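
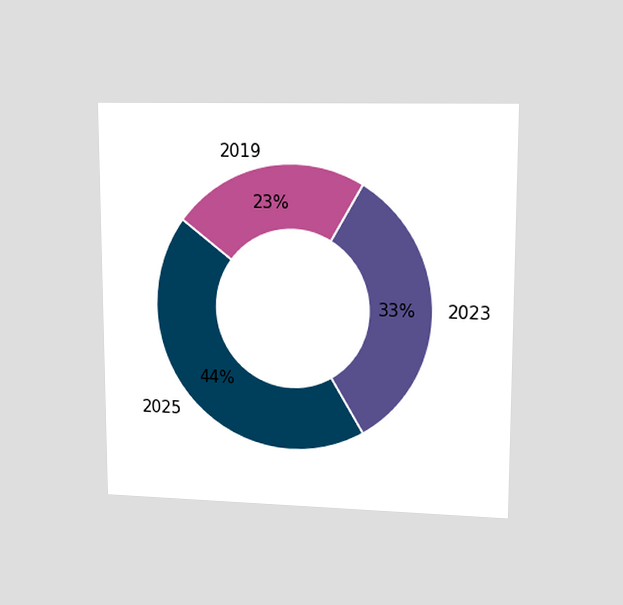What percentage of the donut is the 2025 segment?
The chart is viewed at a slight angle. The 2025 segment takes up 44% of the ring.

44%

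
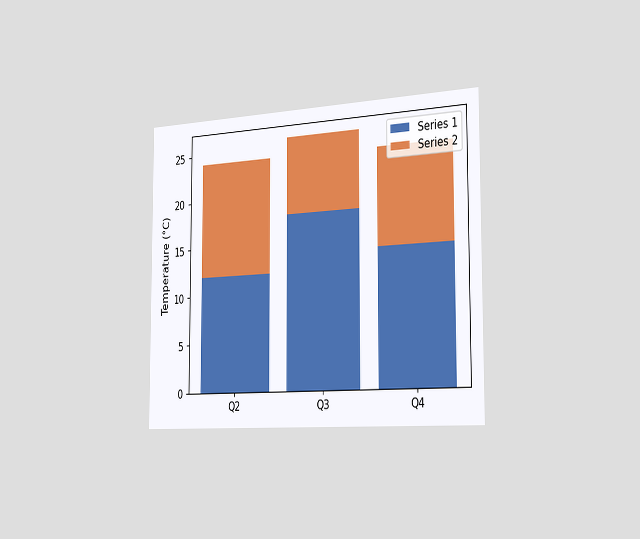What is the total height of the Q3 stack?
26°C

The chart is viewed slightly from the right. The Q3 stack's top reaches 26°C on the y-axis.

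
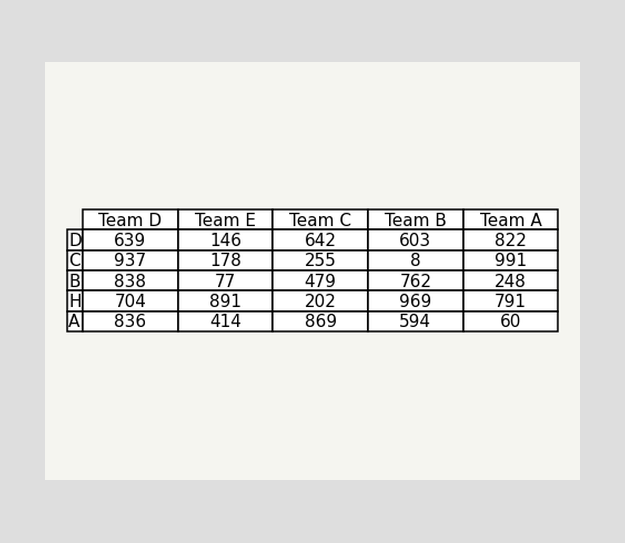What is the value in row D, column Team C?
642

The (D, Team C) cell reads 642.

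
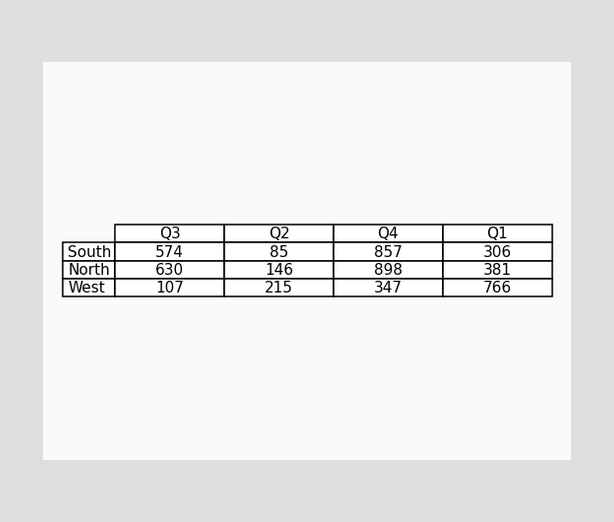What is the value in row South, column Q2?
85

The (South, Q2) cell reads 85.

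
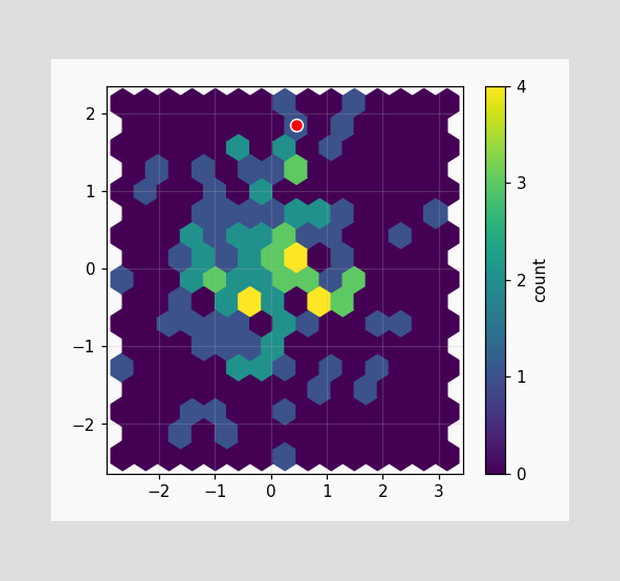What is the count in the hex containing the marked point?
1

The marked hex reads 1 on the colorbar.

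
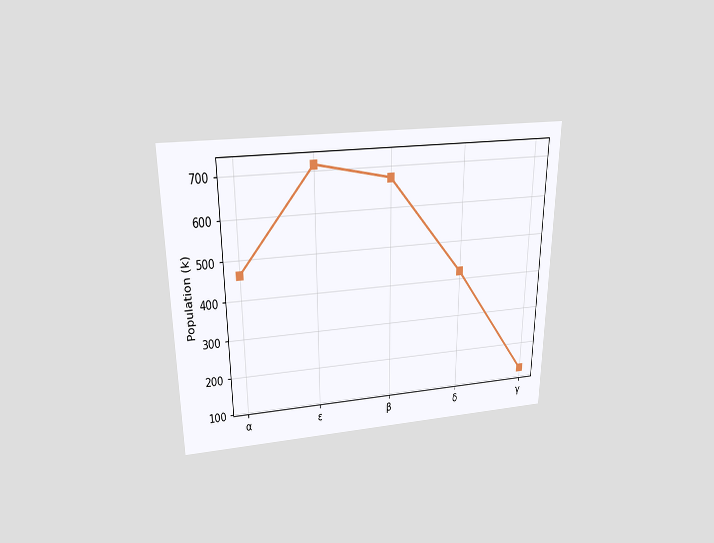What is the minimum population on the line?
126k

The chart is viewed slightly from above. The lowest point is at γ, and reading across to the y-axis gives 126k.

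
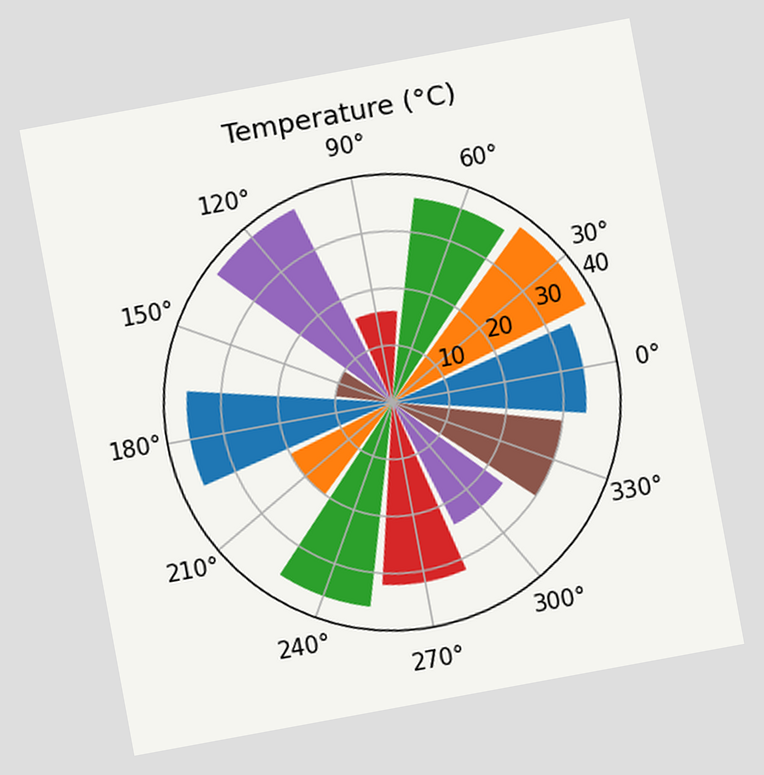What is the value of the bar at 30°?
The chart is tilted about 10° counter-clockwise. The bar at 30° reaches 38°C on the radial axis.

38°C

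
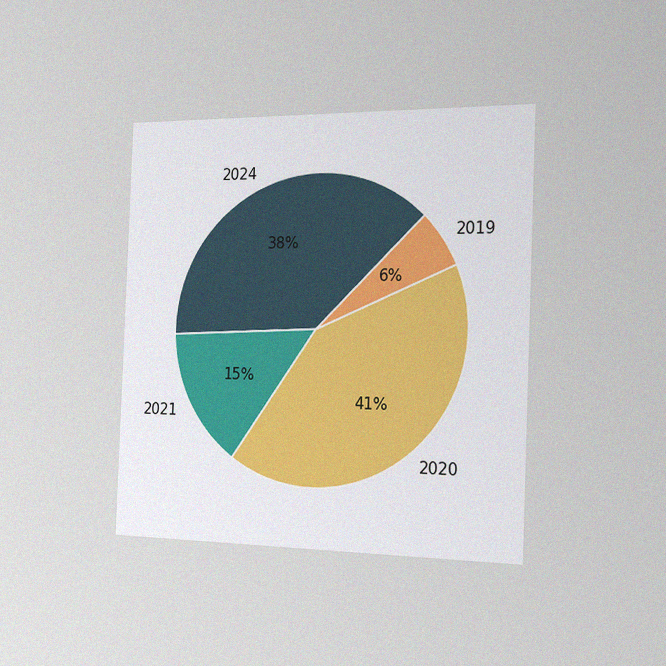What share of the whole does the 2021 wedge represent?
15%

The chart is tilted about 2° clockwise and viewed slightly from the right, with some photo noise. The 2021 slice takes up 15% of the pie.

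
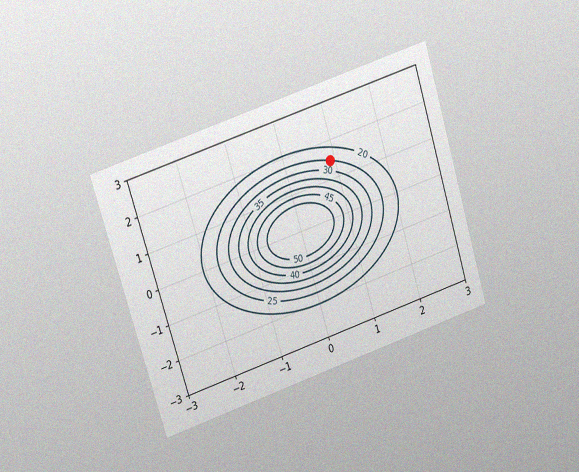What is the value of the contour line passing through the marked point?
25

The chart is tilted about 18° counter-clockwise and viewed at a slight angle, with some photo noise. The marked point sits on the contour labelled 25.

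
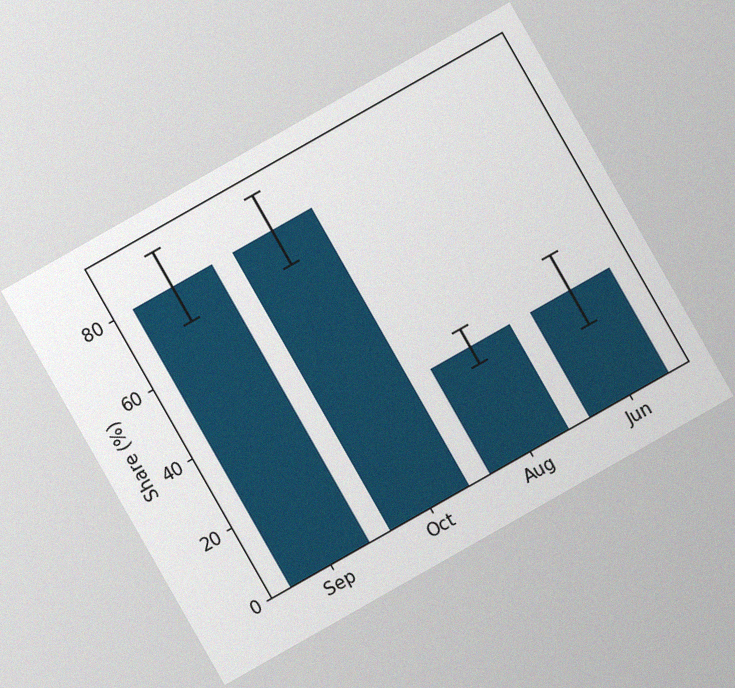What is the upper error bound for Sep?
90%

The chart is tilted about 30° counter-clockwise, with some photo noise. The Sep bar's upper whisker reaches 90%.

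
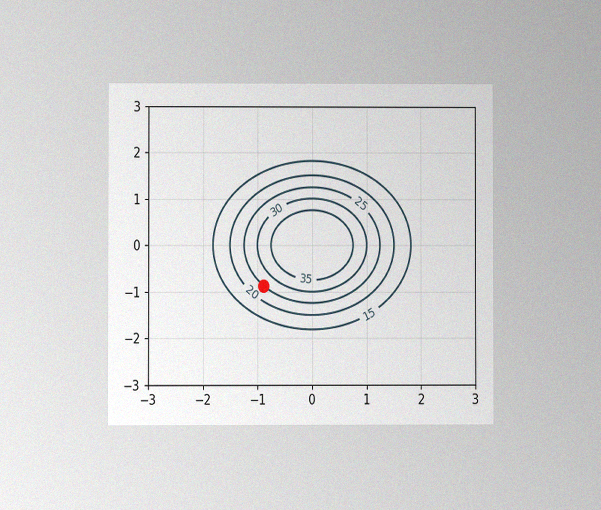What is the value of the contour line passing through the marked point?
25

The chart is viewed at a slight angle, with some photo noise. The marked point sits on the contour labelled 25.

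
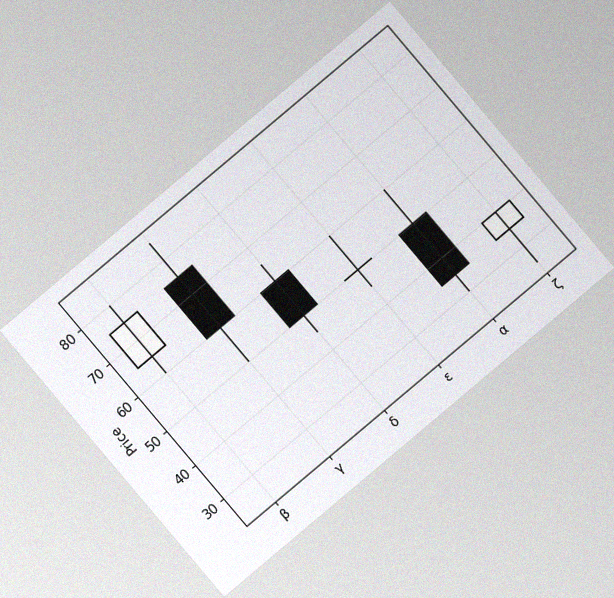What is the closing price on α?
The chart is tilted about 40° counter-clockwise, with some photo noise. The α candle closes at 35.

35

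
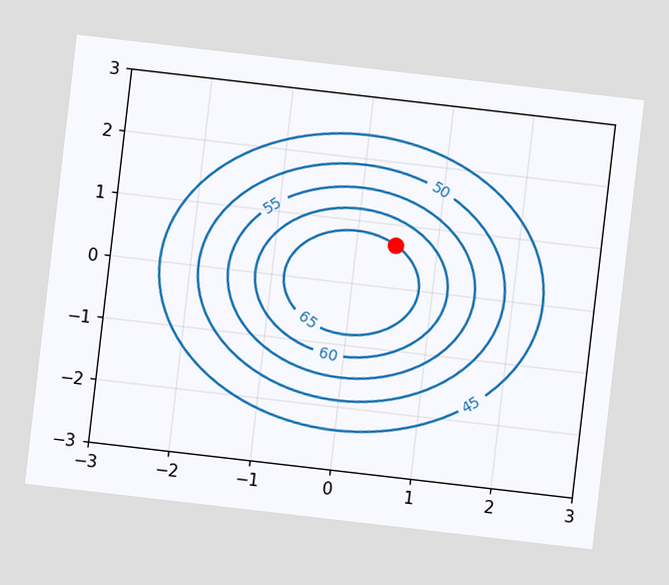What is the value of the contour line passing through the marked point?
The chart is tilted about 7° clockwise. The marked point sits on the contour labelled 65.

65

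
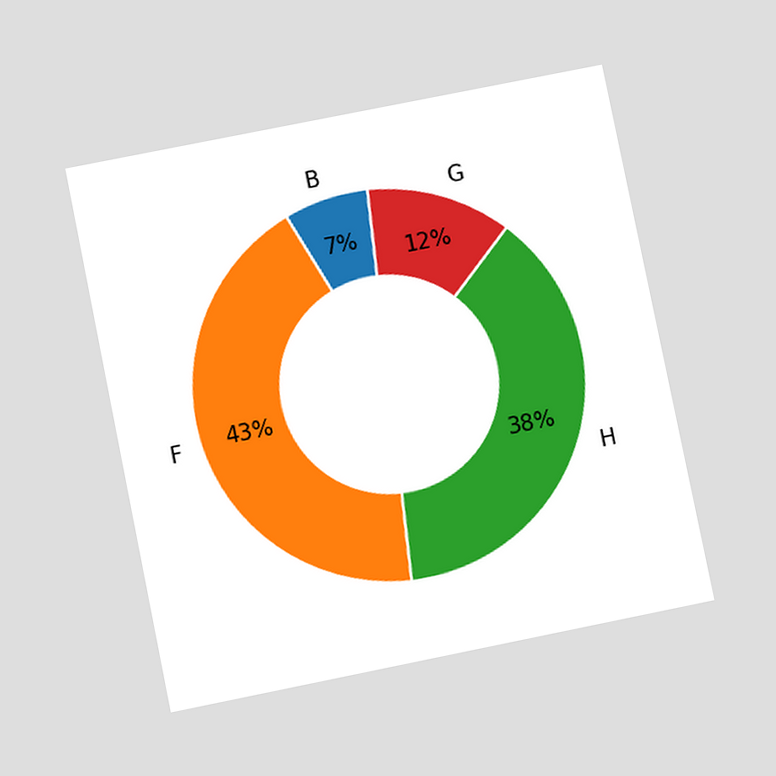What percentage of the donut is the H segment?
38%

The chart is tilted about 11° counter-clockwise and viewed at a slight angle. The H segment takes up 38% of the ring.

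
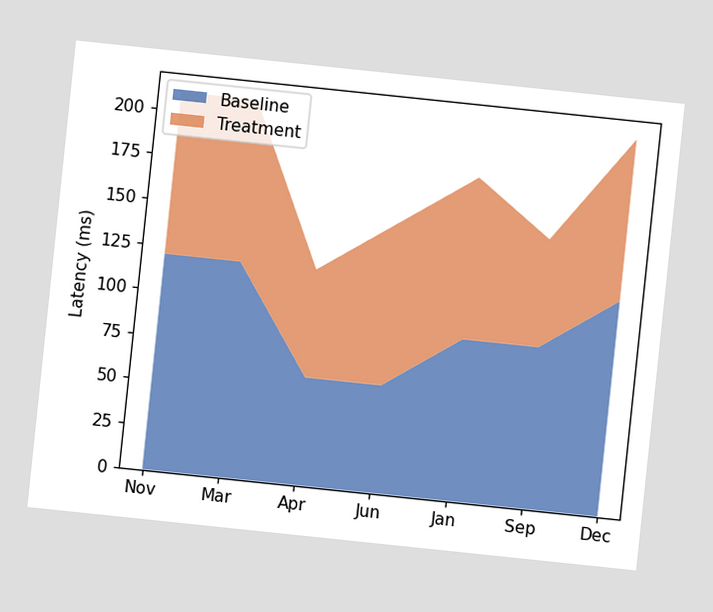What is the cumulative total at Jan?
180ms

The chart is tilted about 6° clockwise. The stacked total at Jan reaches 180ms.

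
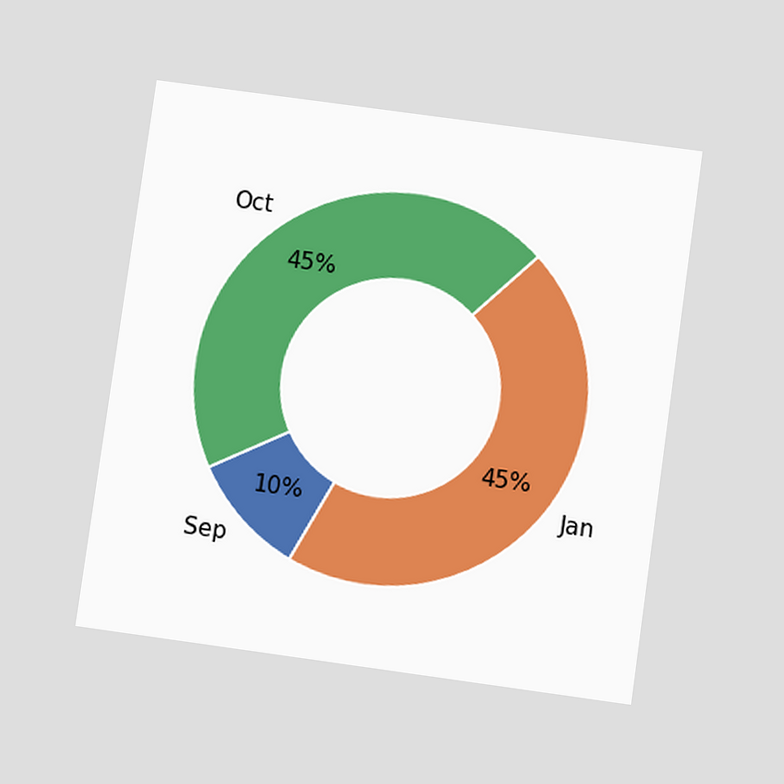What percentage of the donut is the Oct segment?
The chart is tilted about 8° clockwise and viewed slightly from below. The Oct segment takes up 45% of the ring.

45%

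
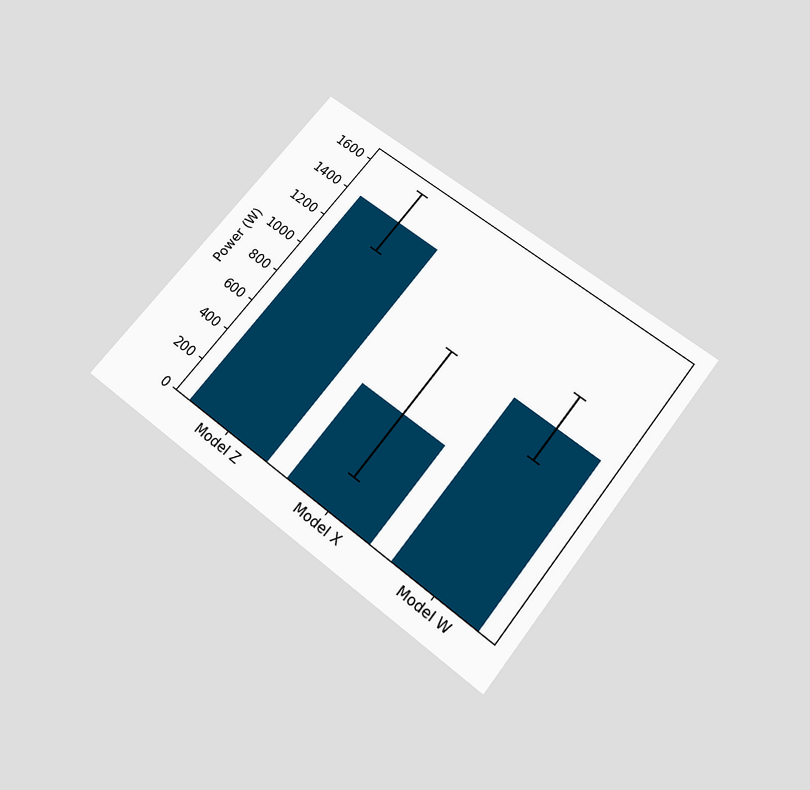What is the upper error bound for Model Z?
1600W

The chart is tilted about 38° clockwise and viewed slightly from below. The Model Z bar's upper whisker reaches 1600W.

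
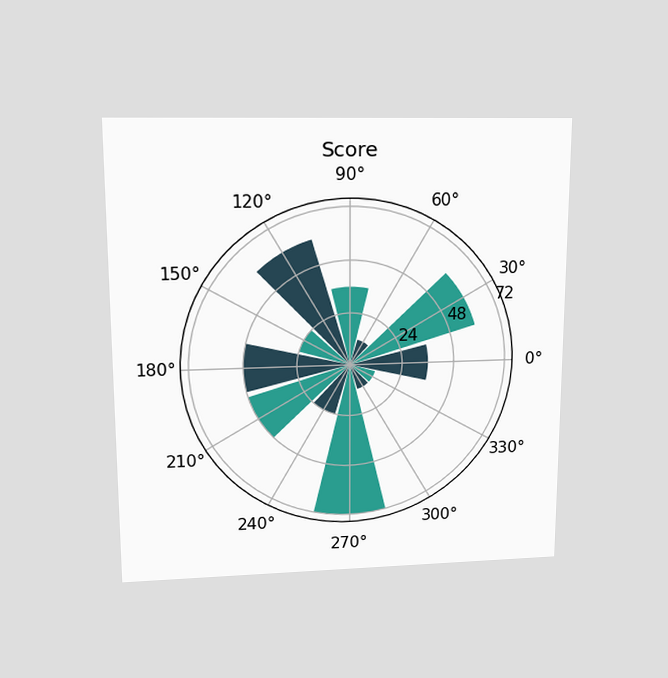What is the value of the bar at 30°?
60

The chart is viewed slightly from above. The bar at 30° reaches 60 on the radial axis.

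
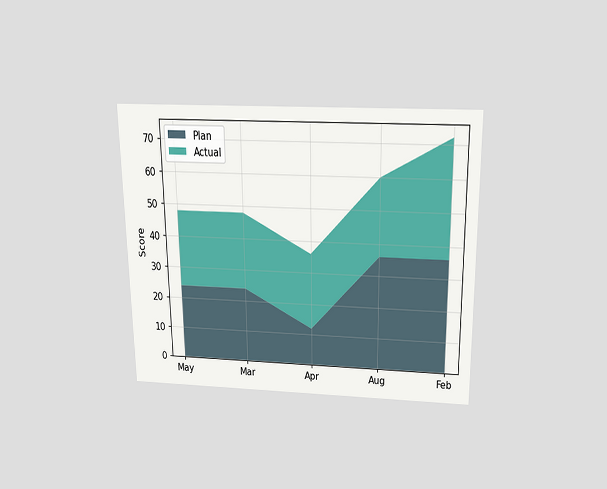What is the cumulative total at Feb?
The chart is viewed slightly from above. The stacked total at Feb reaches 72.

72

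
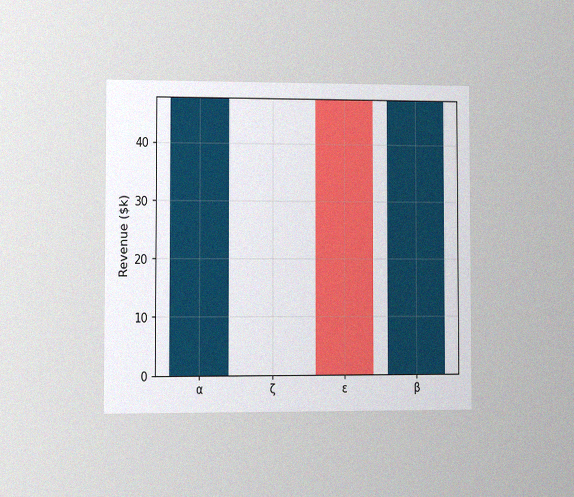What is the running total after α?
$48k

The chart is viewed at a slight angle, with some photo noise. After α the running total reaches $48k.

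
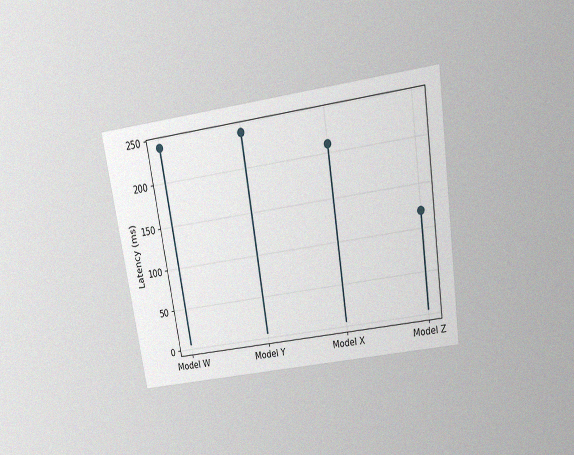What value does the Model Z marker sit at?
The chart is tilted about 9° counter-clockwise and viewed slightly from above, with some photo noise. The Model Z marker sits at 120ms.

120ms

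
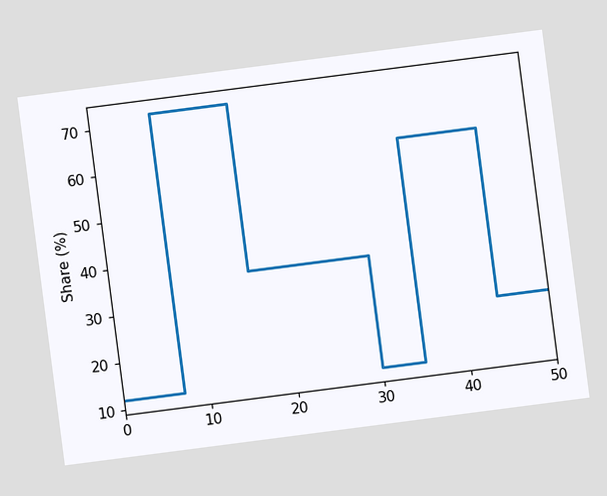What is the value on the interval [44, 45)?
The chart is tilted about 7° counter-clockwise. On [44, 45) the step sits at 24%.

24%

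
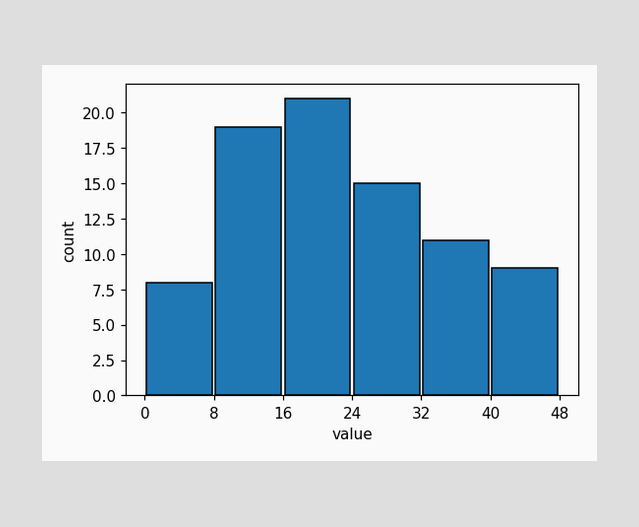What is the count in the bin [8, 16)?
19

The [8, 16) bin has height 19.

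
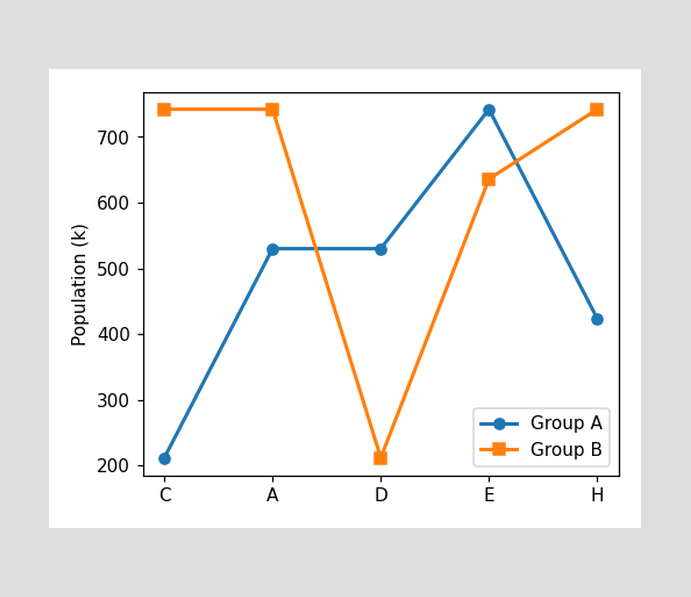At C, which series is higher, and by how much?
At C, Group B sits above the other line by 530k.

Group B, by 530k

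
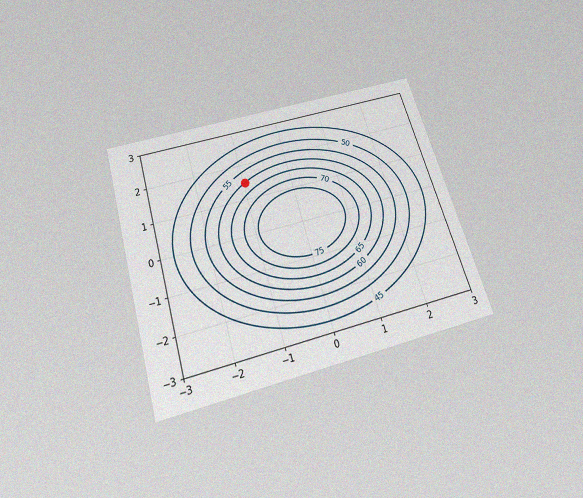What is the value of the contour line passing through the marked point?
The chart is tilted about 17° counter-clockwise and viewed slightly from below, with some photo noise. The marked point sits on the contour labelled 60.

60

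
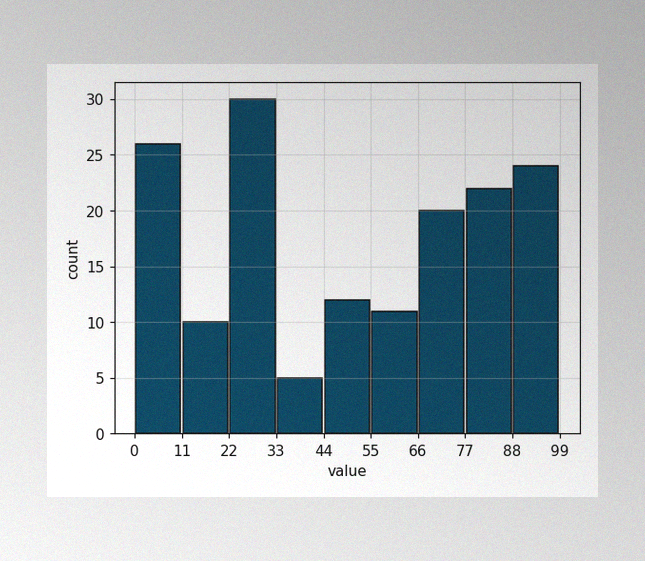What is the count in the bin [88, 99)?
The image has some photo noise and uneven lighting. The [88, 99) bin has height 24.

24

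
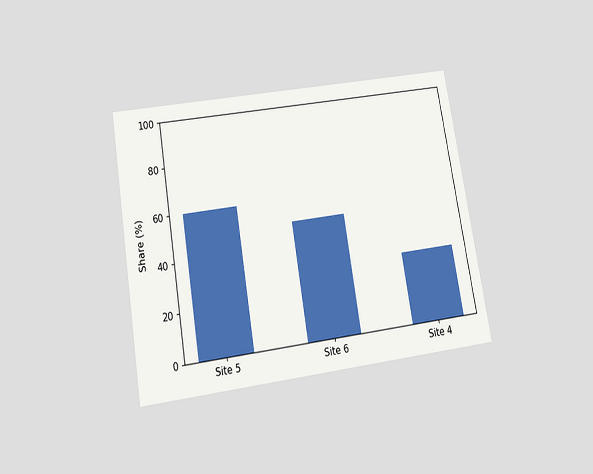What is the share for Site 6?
The chart is tilted about 10° counter-clockwise and viewed slightly from below. Reading along the chart's y-axis, the Site 6 bar reaches 50%.

50%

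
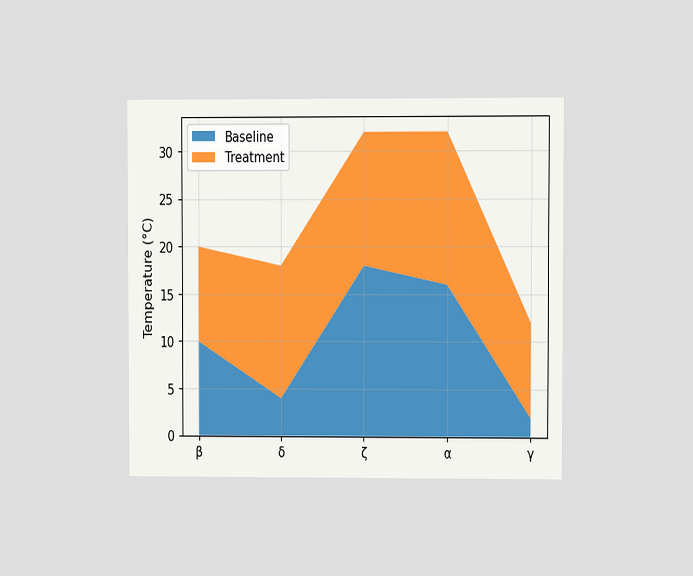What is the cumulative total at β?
The chart is viewed at a slight angle. The stacked total at β reaches 20°C.

20°C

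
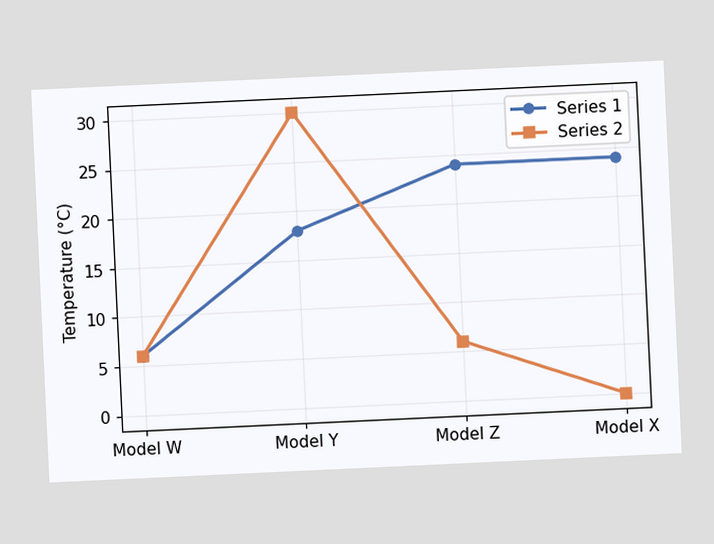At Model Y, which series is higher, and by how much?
The chart is tilted about 3° counter-clockwise. At Model Y, Series 2 sits above the other line by 12°C.

Series 2, by 12°C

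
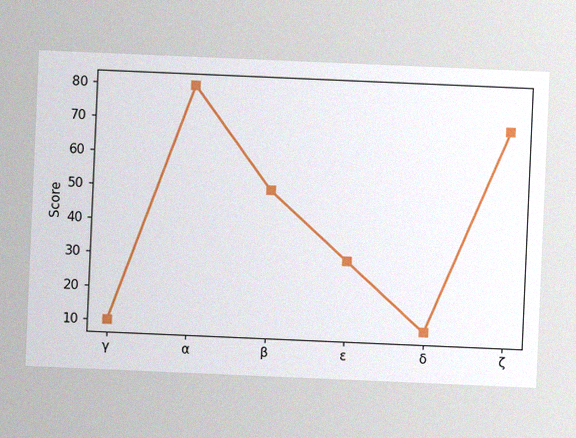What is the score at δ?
10

The chart is tilted about 2° clockwise, with some photo noise. At δ, the line is at 10.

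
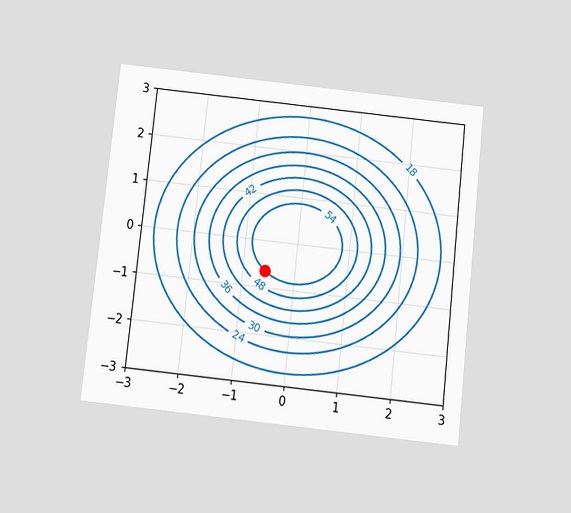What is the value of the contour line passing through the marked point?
54

The chart is tilted about 6° clockwise and viewed slightly from below. The marked point sits on the contour labelled 54.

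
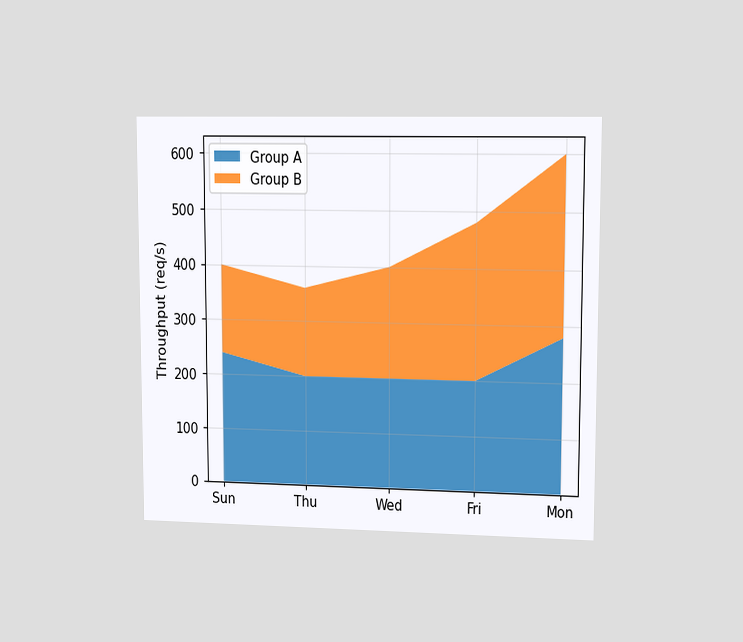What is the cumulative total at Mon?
600req/s

The chart is viewed slightly from the right. The stacked total at Mon reaches 600req/s.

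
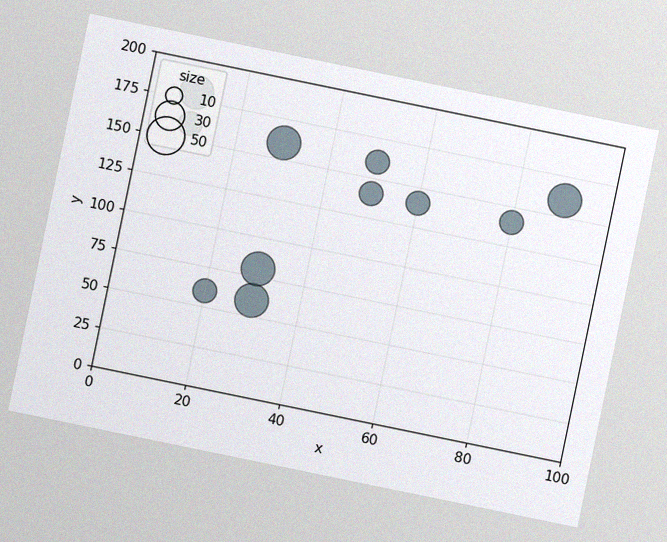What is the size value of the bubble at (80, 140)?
The chart is tilted about 12° clockwise, with some photo noise. Matching the bubble at (80, 140) against the size legend gives 20.

20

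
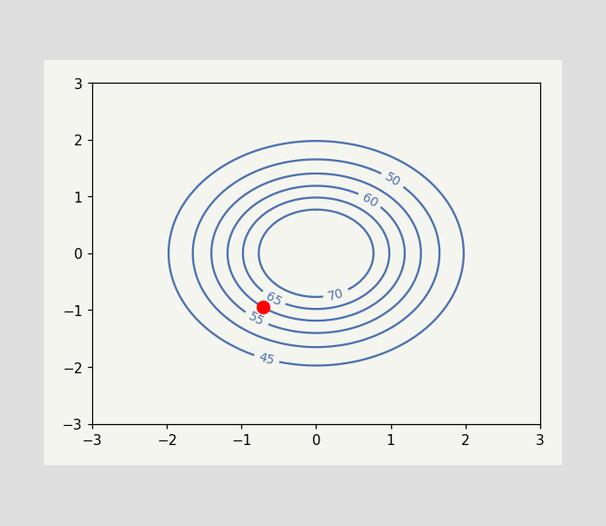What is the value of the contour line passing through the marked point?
60

The marked point sits on the contour labelled 60.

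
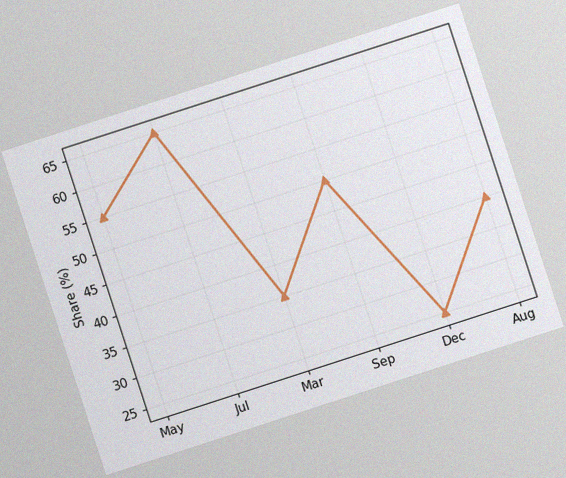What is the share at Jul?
The chart is tilted about 18° counter-clockwise, with some photo noise. At Jul, the line is at 65%.

65%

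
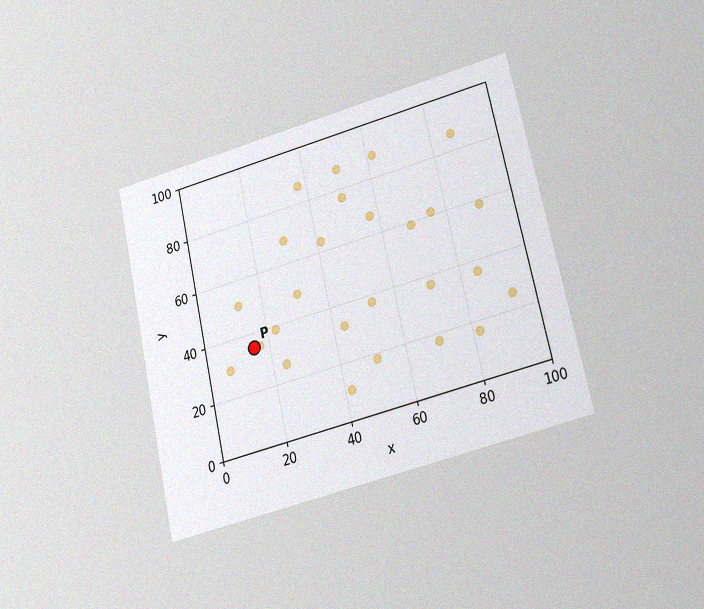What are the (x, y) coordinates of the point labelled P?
(15, 35)

The chart is tilted about 13° counter-clockwise and viewed at a slight angle, with some photo noise. Following the gridlines from P to each axis, P sits at (15, 35).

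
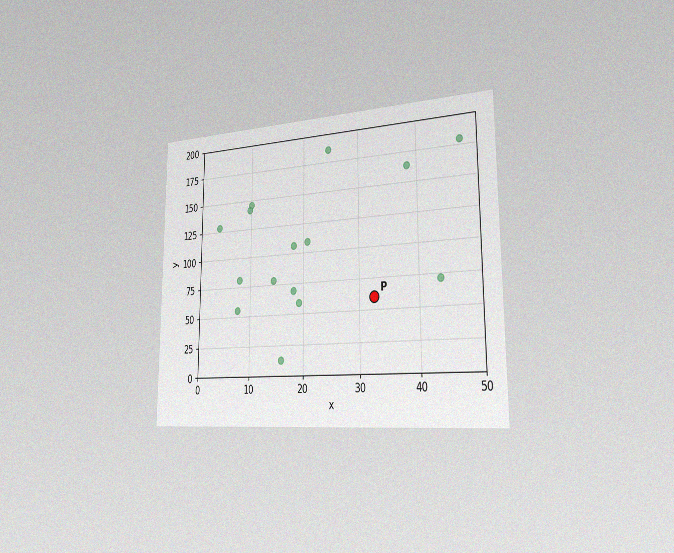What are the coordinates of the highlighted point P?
The chart is viewed slightly from the right, with some photo noise. Following the gridlines from P to each axis, P sits at (32.5, 60).

(32.5, 60)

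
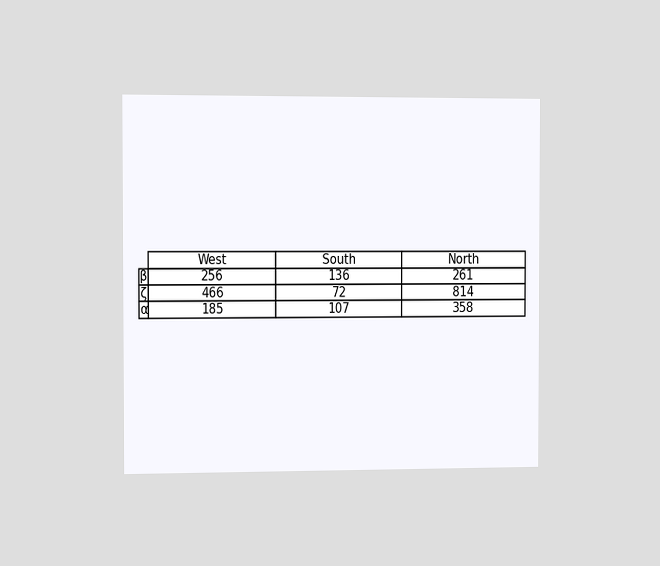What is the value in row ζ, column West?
The chart is viewed slightly from the left. The (ζ, West) cell reads 466.

466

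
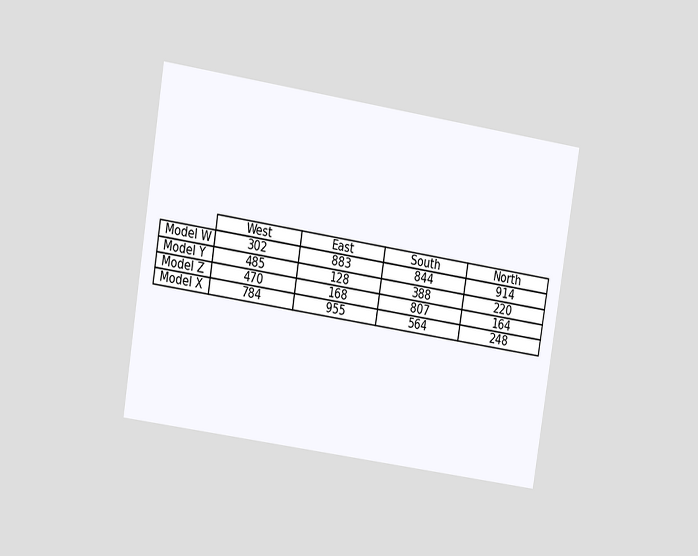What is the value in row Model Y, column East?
128

The chart is tilted about 9° clockwise and viewed at a slight angle. The (Model Y, East) cell reads 128.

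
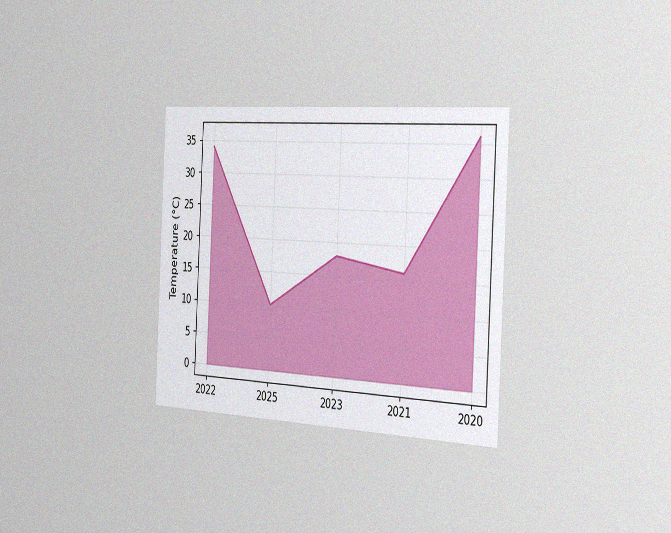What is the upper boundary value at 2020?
36°C

The chart is tilted about 3° clockwise and viewed slightly from the right, with some photo noise. At 2020 the upper boundary is at 36°C.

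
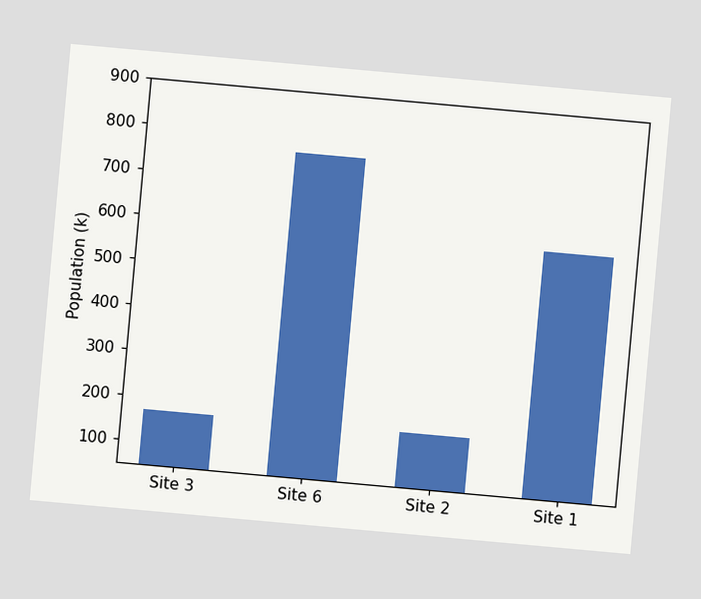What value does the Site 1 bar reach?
The chart is tilted about 5° clockwise. Reading along the chart's y-axis, the Site 1 bar reaches 595k.

595k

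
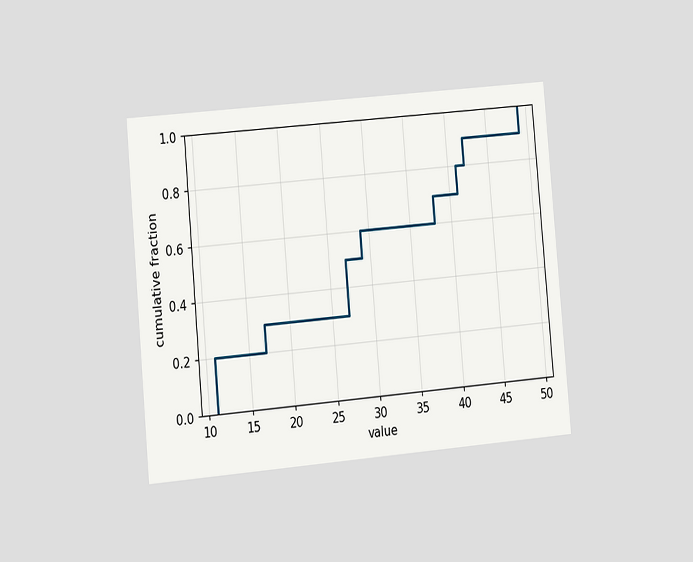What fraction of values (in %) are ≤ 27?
The chart is tilted about 5° counter-clockwise and viewed at a slight angle. At x=27 the ECDF step is at 50%.

50%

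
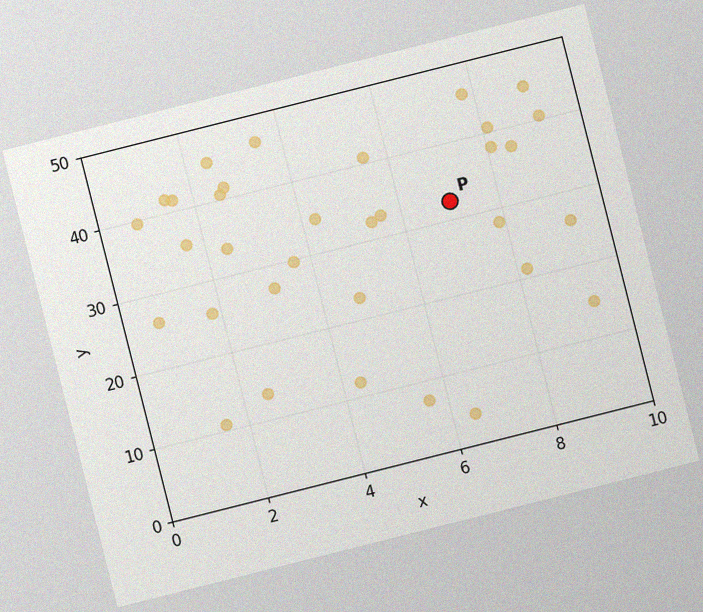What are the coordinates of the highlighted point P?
The chart is tilted about 14° counter-clockwise, with some photo noise. Following the gridlines from P to each axis, P sits at (7, 32.5).

(7, 32.5)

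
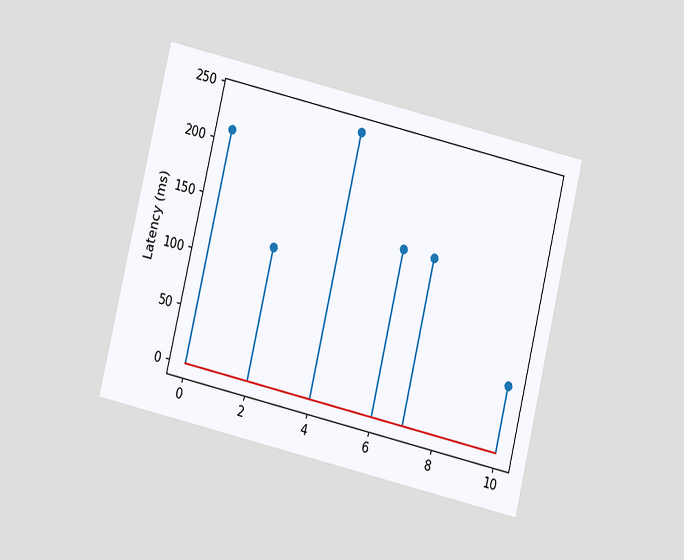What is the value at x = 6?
150ms

The chart is tilted about 13° clockwise and viewed slightly from below. The stem at x=6 reaches 150ms.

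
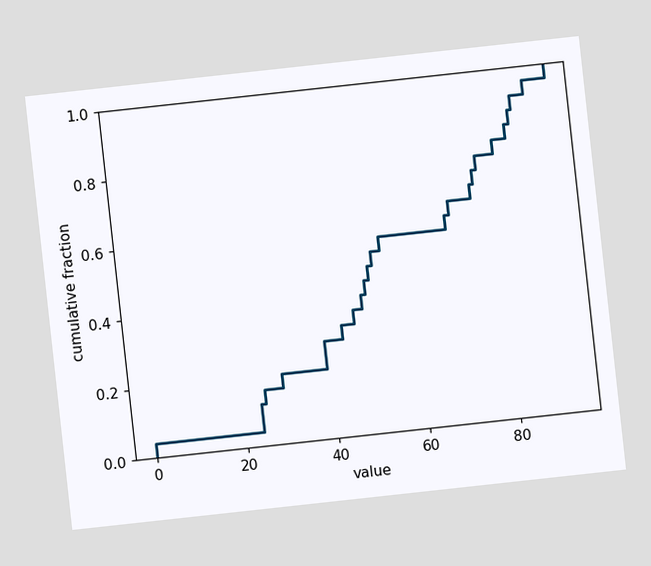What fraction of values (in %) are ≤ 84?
The chart is tilted about 6° counter-clockwise. At x=84 the ECDF step is at 88%.

88%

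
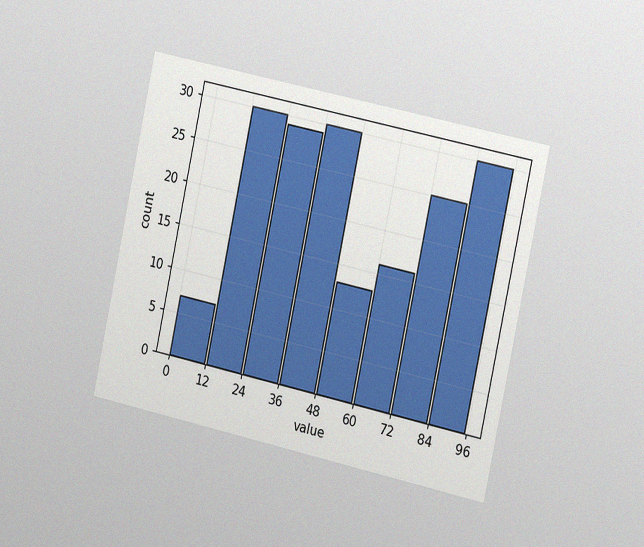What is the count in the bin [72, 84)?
25

The chart is tilted about 12° clockwise and viewed slightly from the right, with some photo noise. The [72, 84) bin has height 25.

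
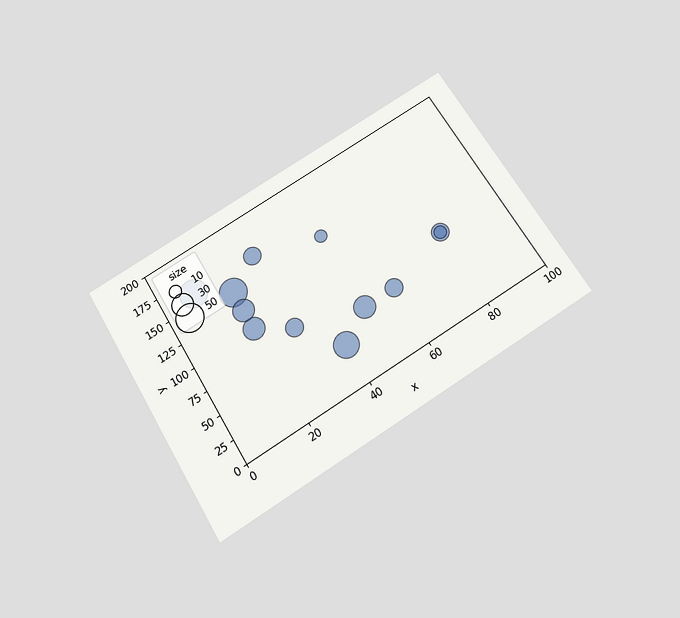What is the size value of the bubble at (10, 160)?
50

The chart is tilted about 31° counter-clockwise and viewed slightly from below. Matching the bubble at (10, 160) against the size legend gives 50.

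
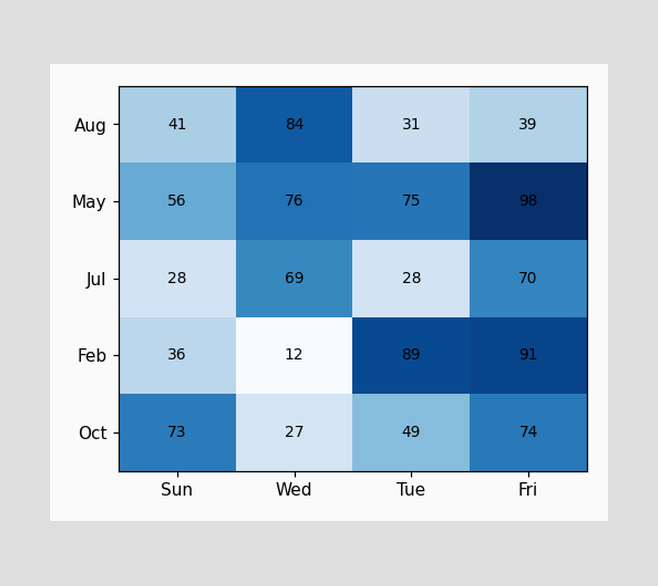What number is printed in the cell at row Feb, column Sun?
36

The (Feb, Sun) cell reads 36.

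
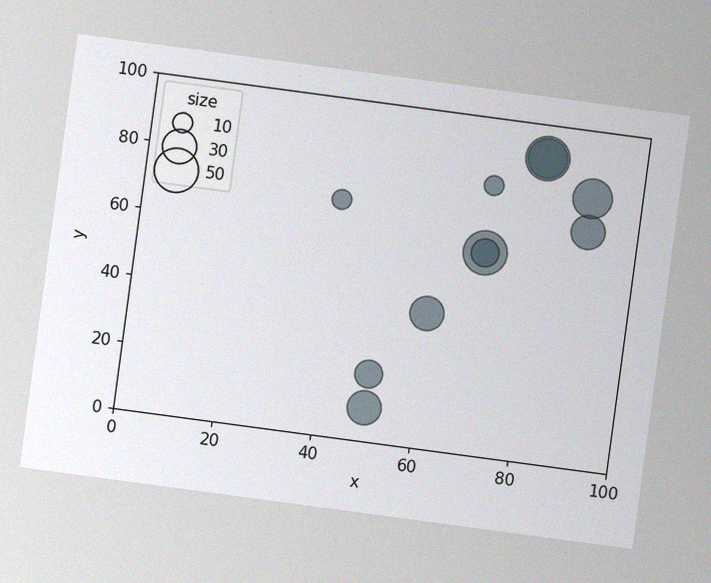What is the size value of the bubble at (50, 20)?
The chart is tilted about 8° clockwise, with some photo noise. Matching the bubble at (50, 20) against the size legend gives 20.

20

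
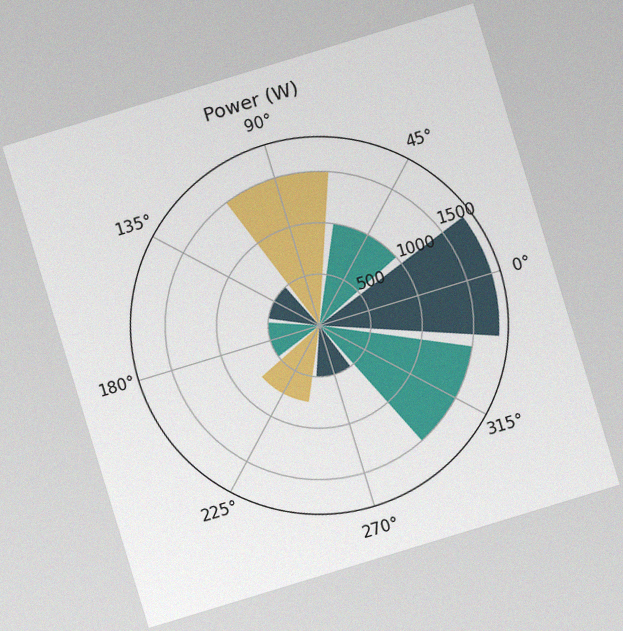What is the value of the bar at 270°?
The chart is tilted about 17° counter-clockwise, with some photo noise. The bar at 270° reaches 500W on the radial axis.

500W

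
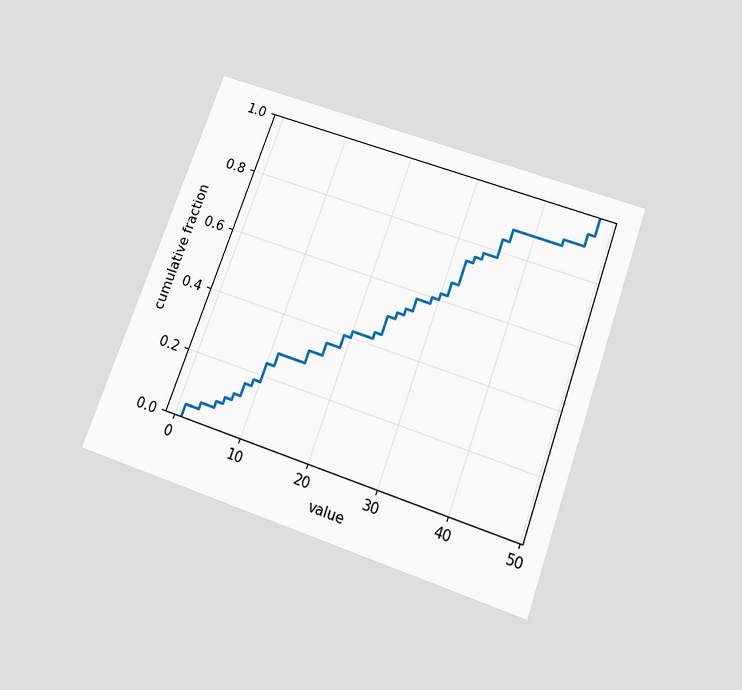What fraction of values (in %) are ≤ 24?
The chart is tilted about 20° clockwise and viewed slightly from below. At x=24 the ECDF step is at 50%.

50%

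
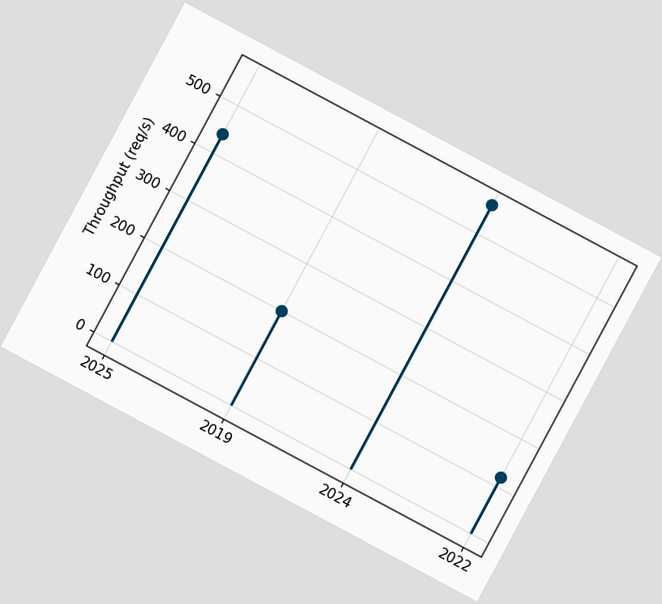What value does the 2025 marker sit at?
440req/s

The chart is tilted about 28° clockwise. The 2025 marker sits at 440req/s.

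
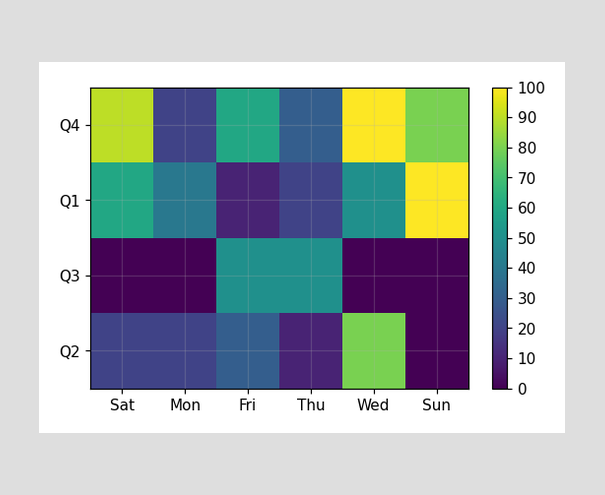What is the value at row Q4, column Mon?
20

Matching cell (Q4, Mon) against the colorbar gives 20.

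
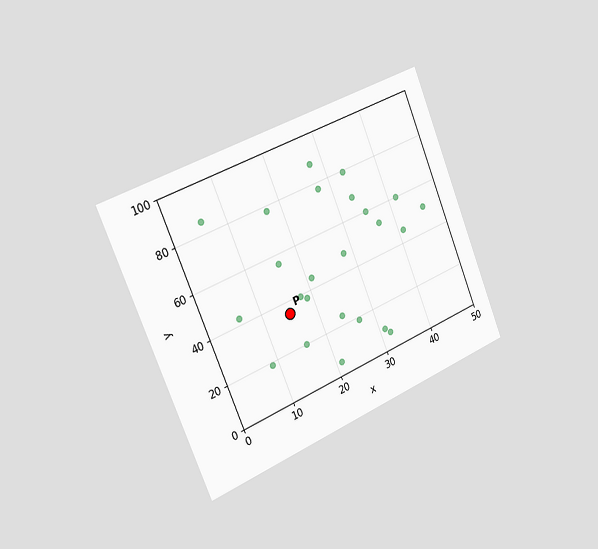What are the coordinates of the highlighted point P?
The chart is tilted about 22° counter-clockwise and viewed slightly from the left. Following the gridlines from P to each axis, P sits at (15, 35).

(15, 35)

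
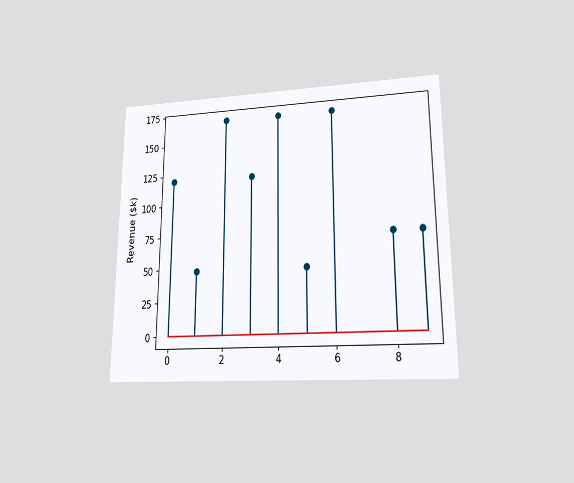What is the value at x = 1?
The chart is viewed at a slight angle. The stem at x=1 reaches $48k.

$48k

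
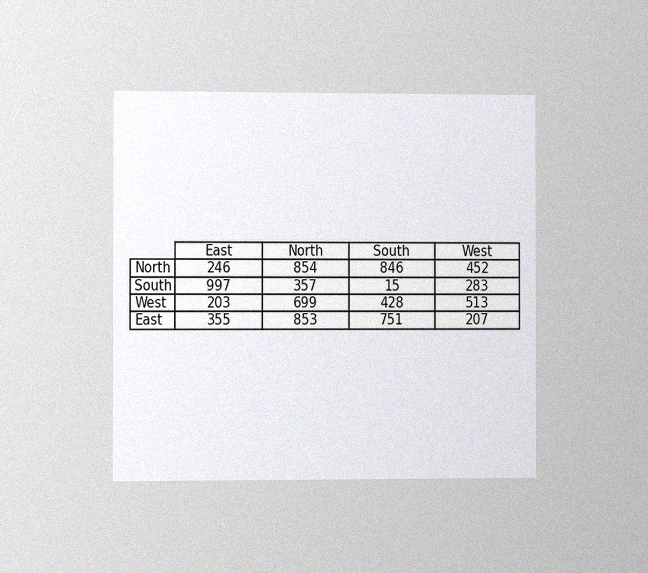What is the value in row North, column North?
854

The chart is viewed slightly from the left, with some photo noise. The (North, North) cell reads 854.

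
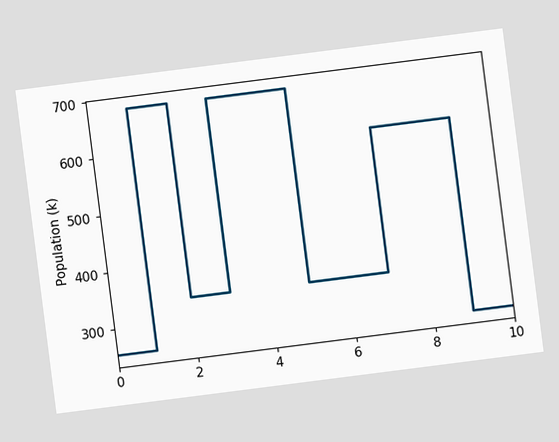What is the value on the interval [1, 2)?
680k

The chart is tilted about 7° counter-clockwise. On [1, 2) the step sits at 680k.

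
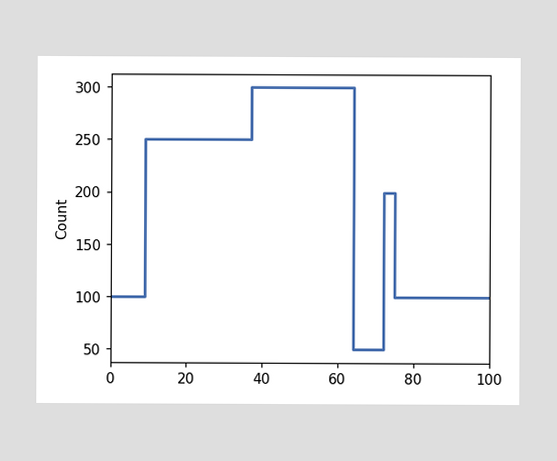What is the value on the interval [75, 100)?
On [75, 100) the step sits at 100.

100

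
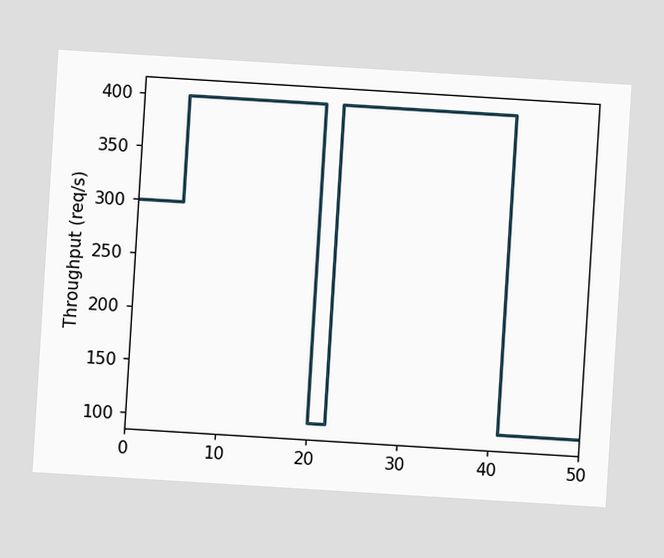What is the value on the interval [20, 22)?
100req/s

The chart is tilted about 4° clockwise. On [20, 22) the step sits at 100req/s.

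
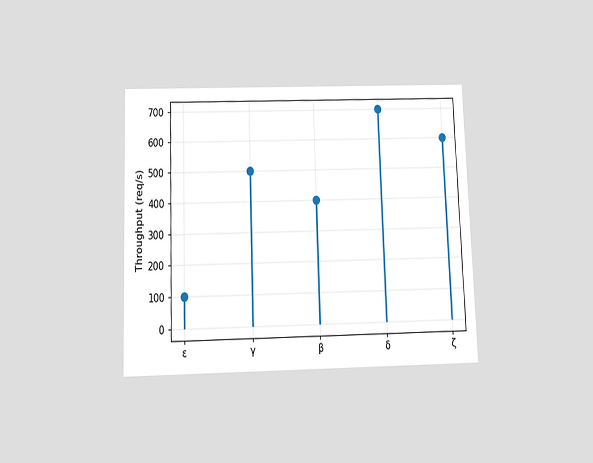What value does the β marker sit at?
The chart is tilted about 2° counter-clockwise and viewed slightly from below. The β marker sits at 400req/s.

400req/s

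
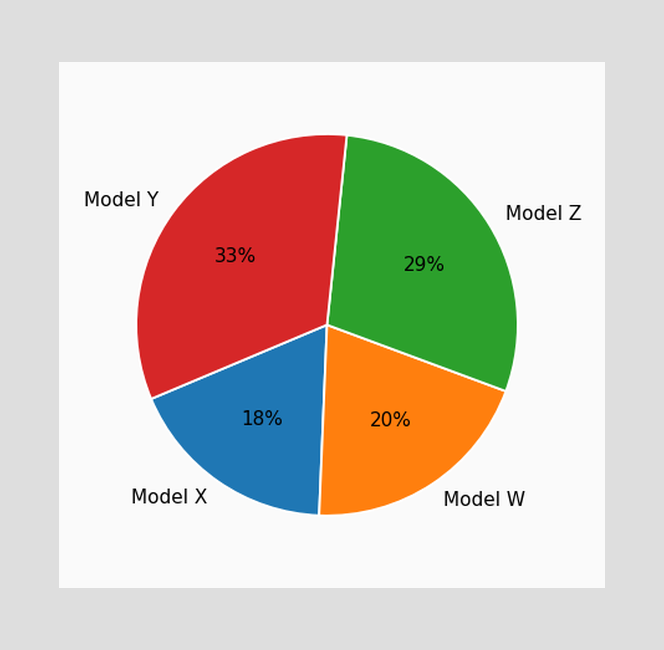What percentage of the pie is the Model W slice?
20%

The Model W slice takes up 20% of the pie.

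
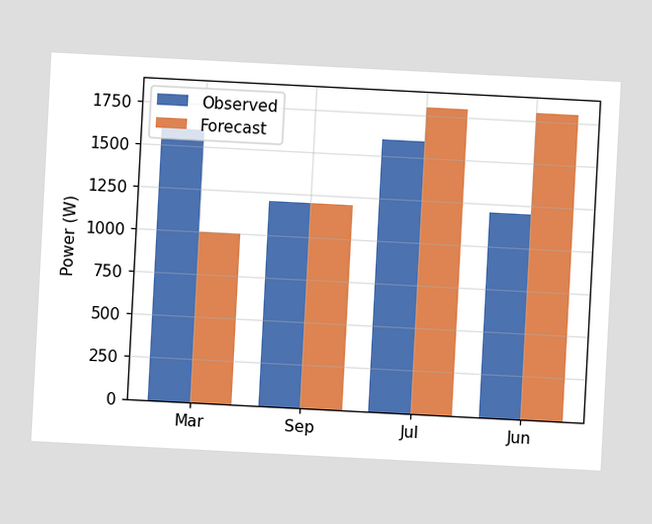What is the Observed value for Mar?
1600W

The chart is tilted about 3° clockwise. The Observed bar at Mar reaches 1600W on the y-axis.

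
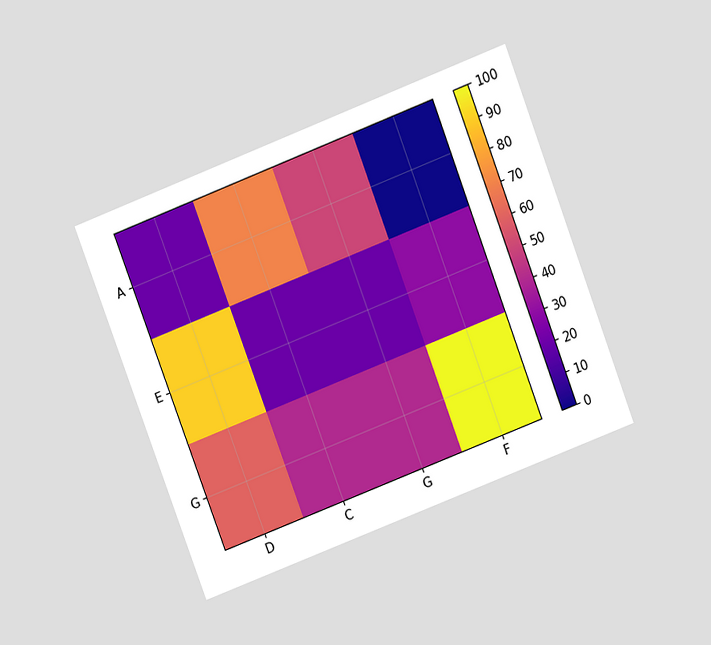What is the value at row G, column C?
40

The chart is tilted about 21° counter-clockwise and viewed at a slight angle. Matching cell (G, C) against the colorbar gives 40.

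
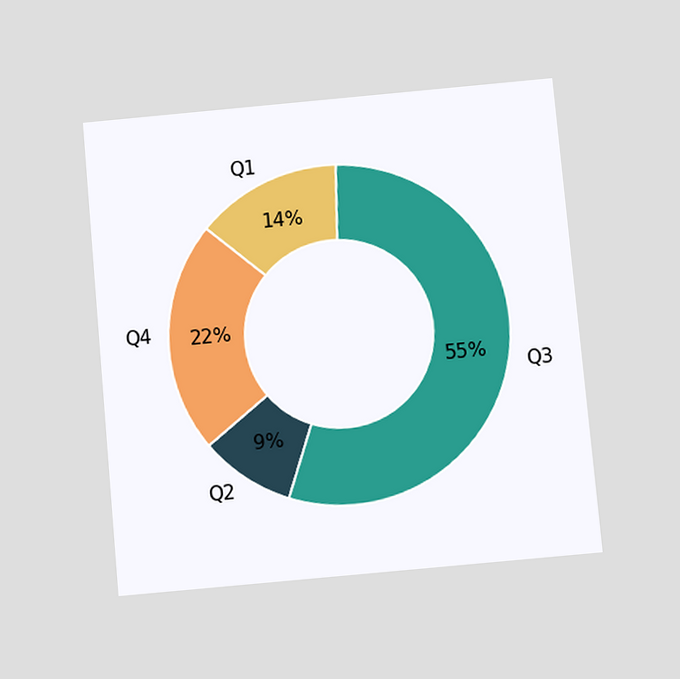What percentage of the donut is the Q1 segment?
The chart is tilted about 5° counter-clockwise and viewed slightly from below. The Q1 segment takes up 14% of the ring.

14%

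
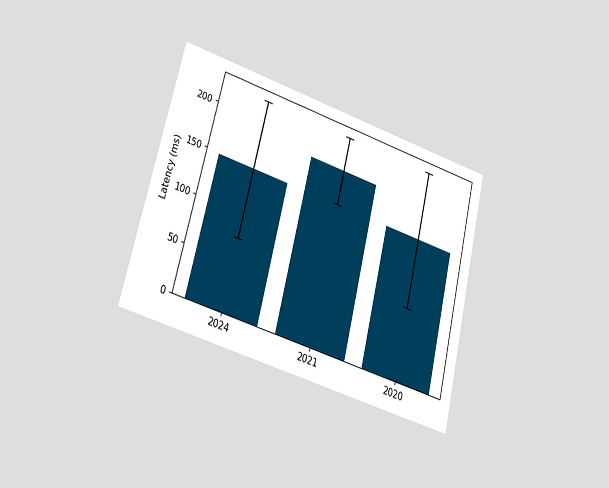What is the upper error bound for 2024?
222ms

The chart is tilted about 14° clockwise and viewed at a slight angle. The 2024 bar's upper whisker reaches 222ms.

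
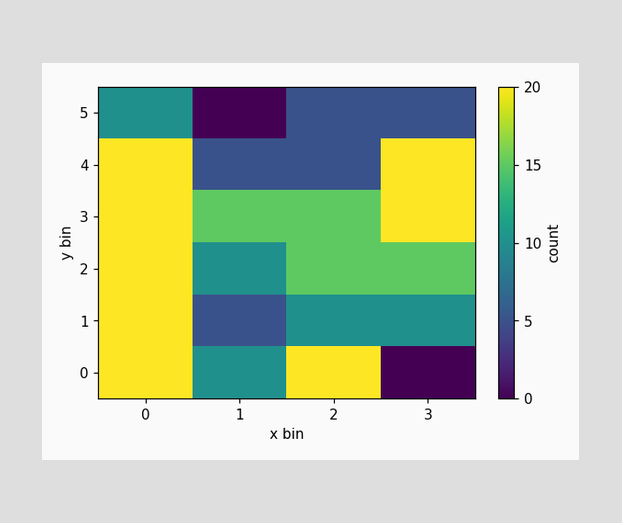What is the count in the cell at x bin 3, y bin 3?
Matching the cell (3, 3) against the colorbar gives 20.

20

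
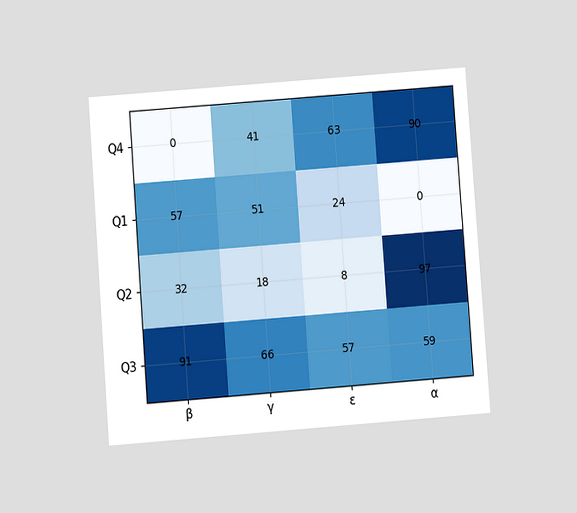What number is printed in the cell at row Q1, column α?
0

The chart is tilted about 4° counter-clockwise and viewed at a slight angle. The (Q1, α) cell reads 0.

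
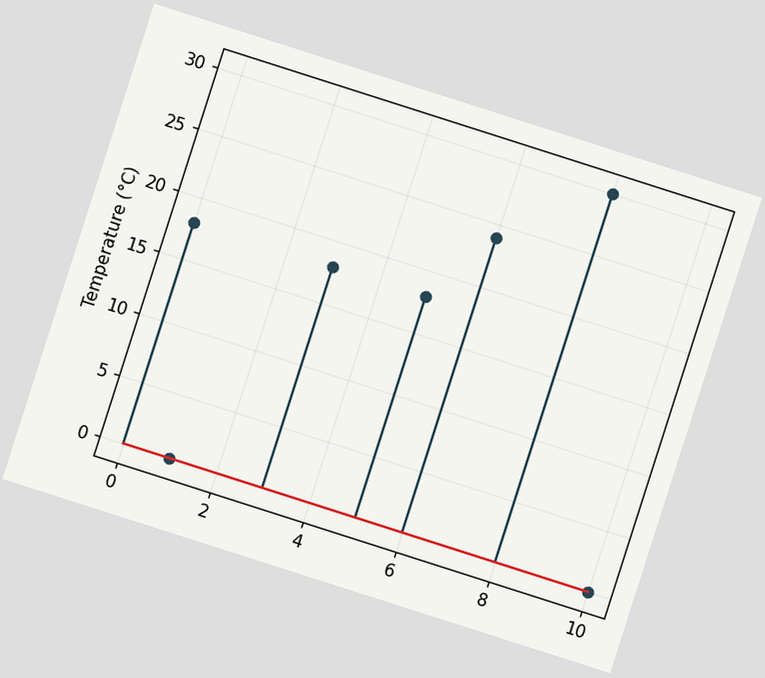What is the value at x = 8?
30°C

The chart is tilted about 18° clockwise. The stem at x=8 reaches 30°C.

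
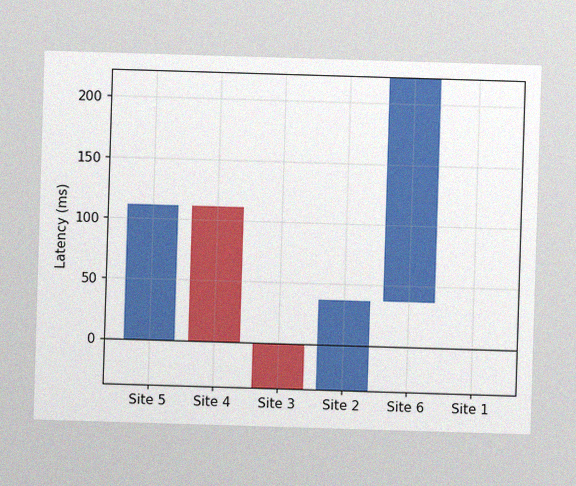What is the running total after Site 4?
0ms

The image has some photo noise and uneven lighting. After Site 4 the running total reaches 0ms.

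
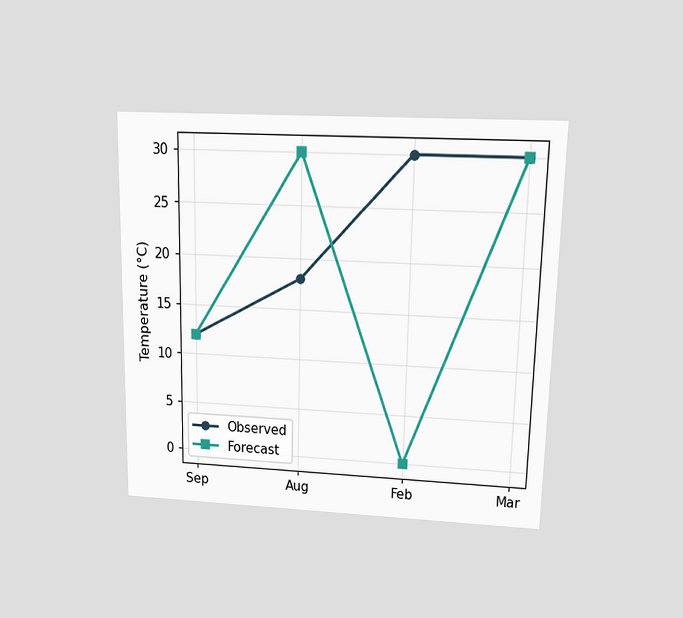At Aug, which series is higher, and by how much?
The chart is viewed slightly from above. At Aug, Forecast sits above the other line by 12°C.

Forecast, by 12°C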